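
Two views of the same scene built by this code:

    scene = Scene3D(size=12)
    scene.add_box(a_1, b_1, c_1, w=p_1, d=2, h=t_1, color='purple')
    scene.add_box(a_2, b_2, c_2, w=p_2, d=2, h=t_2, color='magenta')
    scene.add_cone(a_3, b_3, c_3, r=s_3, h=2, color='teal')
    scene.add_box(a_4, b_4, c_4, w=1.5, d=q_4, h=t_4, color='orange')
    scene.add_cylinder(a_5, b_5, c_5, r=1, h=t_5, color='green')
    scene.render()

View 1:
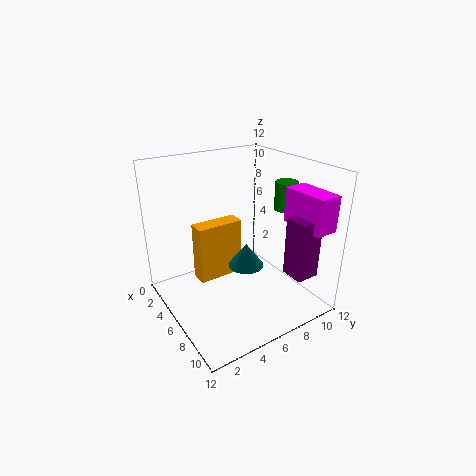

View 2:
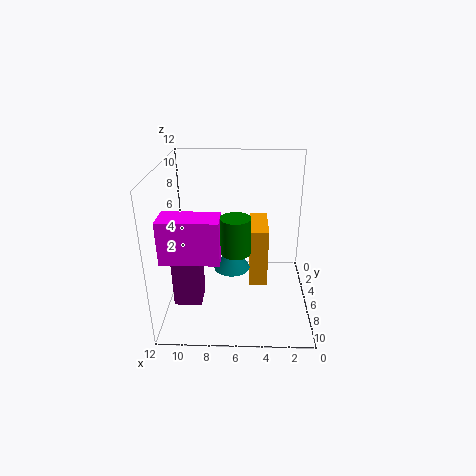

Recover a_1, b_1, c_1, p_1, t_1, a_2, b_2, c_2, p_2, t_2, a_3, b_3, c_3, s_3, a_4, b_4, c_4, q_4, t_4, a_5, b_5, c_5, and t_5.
a_1 = 8.5, b_1 = 9, c_1 = 3, p_1 = 2, t_1 = 5, a_2 = 7, b_2 = 10, c_2 = 7, p_2 = 4, t_2 = 3, a_3 = 6.5, b_3 = 6.5, c_3 = 3.5, s_3 = 1.5, a_4 = 3.5, b_4 = 3, c_4 = 2, q_4 = 4, t_4 = 5, a_5 = 6, b_5 = 11, c_5 = 7.5, t_5 = 2.5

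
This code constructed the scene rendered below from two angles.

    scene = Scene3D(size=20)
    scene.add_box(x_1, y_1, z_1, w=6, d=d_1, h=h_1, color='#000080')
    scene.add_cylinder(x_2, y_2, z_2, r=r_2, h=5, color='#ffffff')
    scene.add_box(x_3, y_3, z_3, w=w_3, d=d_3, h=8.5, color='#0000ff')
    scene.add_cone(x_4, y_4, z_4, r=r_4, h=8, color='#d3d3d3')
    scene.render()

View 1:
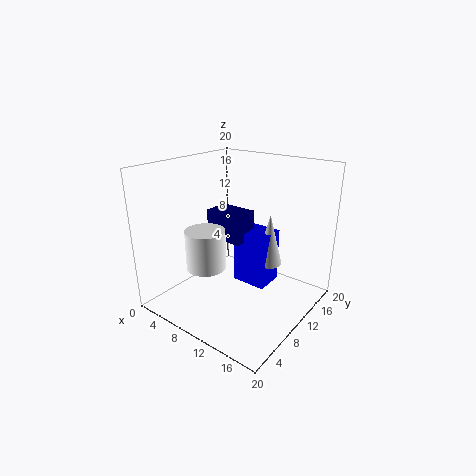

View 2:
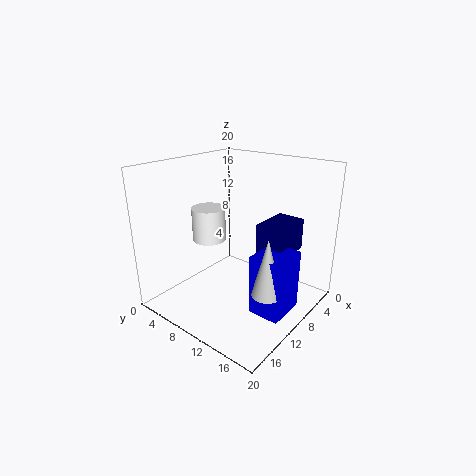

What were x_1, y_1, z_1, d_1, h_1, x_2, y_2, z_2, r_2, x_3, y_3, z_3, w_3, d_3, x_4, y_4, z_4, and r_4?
x_1 = 2.5; y_1 = 12; z_1 = 7.5; d_1 = 4; h_1 = 4.5; x_2 = 9.5; y_2 = 4; z_2 = 8; r_2 = 2.5; x_3 = 6.5; y_3 = 13.5; z_3 = 0.5; w_3 = 5.5; d_3 = 4.5; x_4 = 11.5; y_4 = 16; z_4 = 4; r_4 = 2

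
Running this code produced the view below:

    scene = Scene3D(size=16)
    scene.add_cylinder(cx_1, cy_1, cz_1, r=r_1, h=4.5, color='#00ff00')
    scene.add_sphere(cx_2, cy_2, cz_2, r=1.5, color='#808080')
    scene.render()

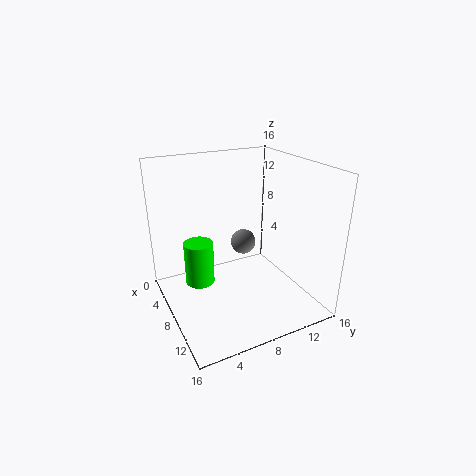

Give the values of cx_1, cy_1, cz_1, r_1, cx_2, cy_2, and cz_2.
cx_1 = 9; cy_1 = 3; cz_1 = 4.5; r_1 = 1.5; cx_2 = 5.5; cy_2 = 10; cz_2 = 6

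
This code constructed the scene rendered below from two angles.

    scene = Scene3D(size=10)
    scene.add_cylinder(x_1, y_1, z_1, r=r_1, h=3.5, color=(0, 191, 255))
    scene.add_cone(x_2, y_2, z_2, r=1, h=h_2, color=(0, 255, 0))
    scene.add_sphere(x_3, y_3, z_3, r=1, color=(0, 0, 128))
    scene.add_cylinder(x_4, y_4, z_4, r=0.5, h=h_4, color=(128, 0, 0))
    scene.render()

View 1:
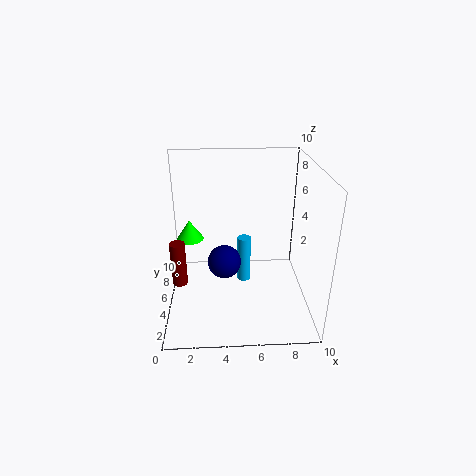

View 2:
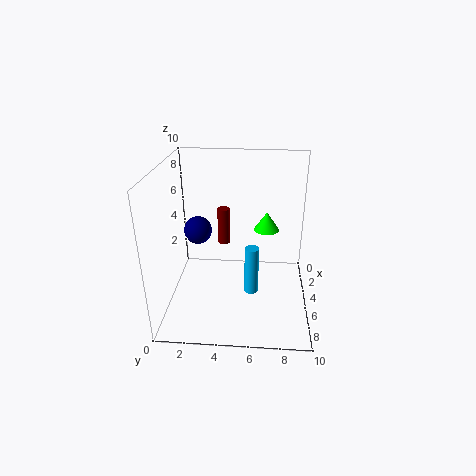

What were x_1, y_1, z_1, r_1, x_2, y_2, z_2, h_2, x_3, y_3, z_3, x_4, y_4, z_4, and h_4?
x_1 = 5.5
y_1 = 6
z_1 = 1
r_1 = 0.5
x_2 = 1.5
y_2 = 7
z_2 = 4
h_2 = 1.5
x_3 = 4
y_3 = 2
z_3 = 5
x_4 = 1
y_4 = 3.5
z_4 = 2.5
h_4 = 3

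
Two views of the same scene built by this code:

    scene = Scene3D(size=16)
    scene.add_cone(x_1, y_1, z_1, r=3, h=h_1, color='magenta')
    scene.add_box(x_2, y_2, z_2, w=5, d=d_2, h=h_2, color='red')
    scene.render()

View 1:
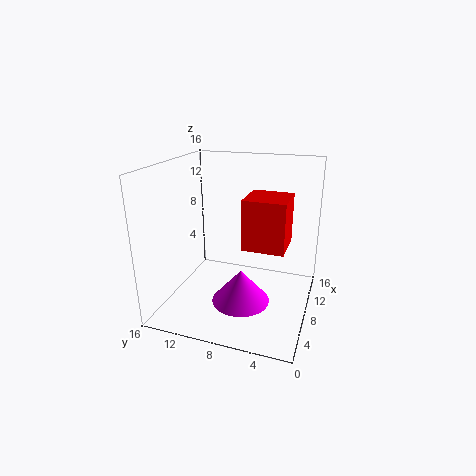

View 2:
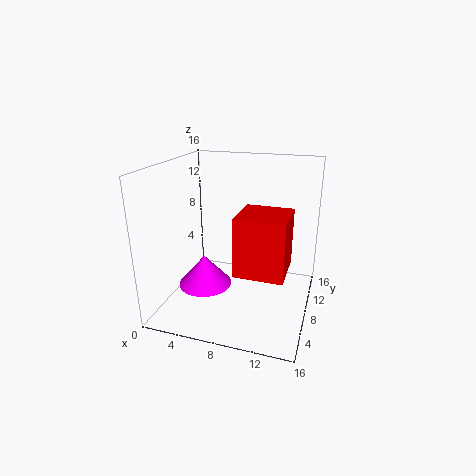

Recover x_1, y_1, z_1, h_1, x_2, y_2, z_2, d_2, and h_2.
x_1 = 4.5; y_1 = 6.5; z_1 = 2.5; h_1 = 3.5; x_2 = 9; y_2 = 3; z_2 = 6; d_2 = 5; h_2 = 6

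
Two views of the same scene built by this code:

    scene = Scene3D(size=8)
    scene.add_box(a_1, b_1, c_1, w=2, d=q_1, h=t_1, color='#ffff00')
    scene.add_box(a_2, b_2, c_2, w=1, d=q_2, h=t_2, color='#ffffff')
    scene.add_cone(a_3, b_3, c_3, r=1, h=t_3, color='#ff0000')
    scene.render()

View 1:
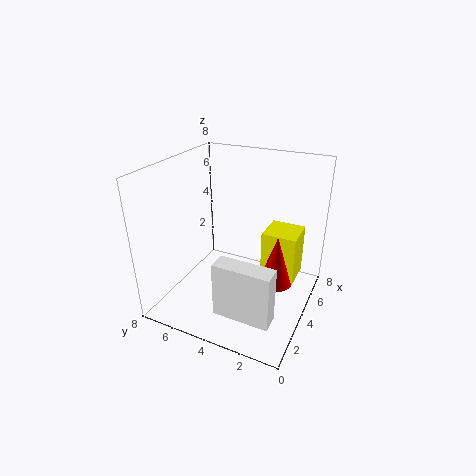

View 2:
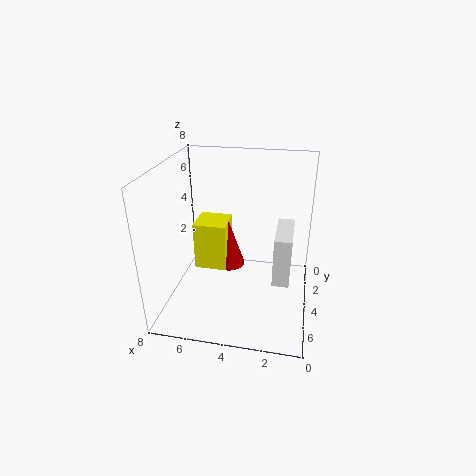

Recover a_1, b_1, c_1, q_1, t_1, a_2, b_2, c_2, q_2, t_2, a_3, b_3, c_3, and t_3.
a_1 = 5; b_1 = 1; c_1 = 1; q_1 = 2; t_1 = 3; a_2 = 1; b_2 = 1; c_2 = 1; q_2 = 3; t_2 = 3; a_3 = 5; b_3 = 2; c_3 = 1; t_3 = 3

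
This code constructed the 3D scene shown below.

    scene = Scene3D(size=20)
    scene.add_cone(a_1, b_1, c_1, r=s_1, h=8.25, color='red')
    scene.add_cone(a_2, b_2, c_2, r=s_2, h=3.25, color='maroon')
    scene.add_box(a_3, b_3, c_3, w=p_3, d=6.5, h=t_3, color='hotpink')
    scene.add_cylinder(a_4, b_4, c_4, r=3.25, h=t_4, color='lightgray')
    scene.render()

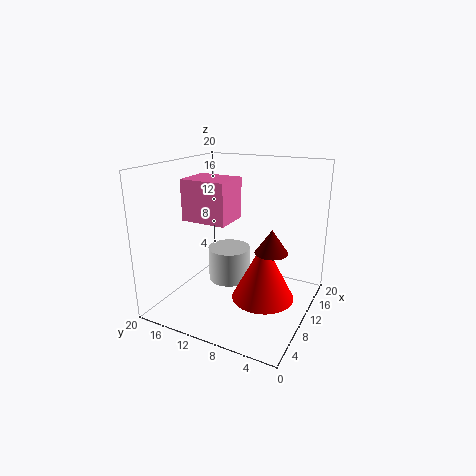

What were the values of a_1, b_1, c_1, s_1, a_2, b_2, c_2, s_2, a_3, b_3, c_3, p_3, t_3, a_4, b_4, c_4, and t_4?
a_1 = 9.25, b_1 = 5.75, c_1 = 2.25, s_1 = 4.25, a_2 = 10, b_2 = 5, c_2 = 8.75, s_2 = 2.25, a_3 = 7.25, b_3 = 10.75, c_3 = 12.25, p_3 = 5.25, t_3 = 5.75, a_4 = 13.75, b_4 = 13.5, c_4 = 1.25, t_4 = 5.25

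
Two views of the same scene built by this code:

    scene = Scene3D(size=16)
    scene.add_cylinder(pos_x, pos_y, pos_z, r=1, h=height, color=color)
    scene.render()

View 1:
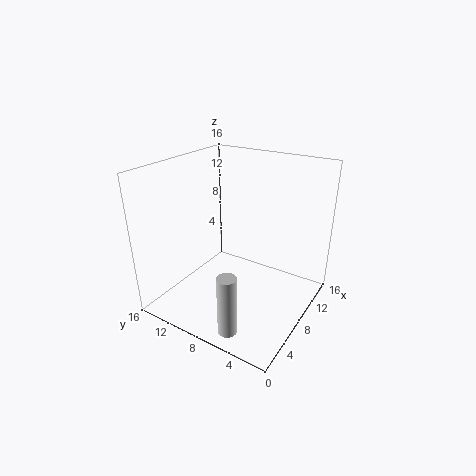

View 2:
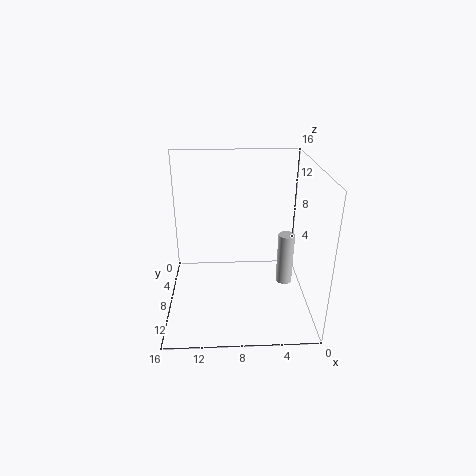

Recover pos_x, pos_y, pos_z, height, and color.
pos_x = 2; pos_y = 5.5; pos_z = 0.5; height = 6.5; color = 'lightgray'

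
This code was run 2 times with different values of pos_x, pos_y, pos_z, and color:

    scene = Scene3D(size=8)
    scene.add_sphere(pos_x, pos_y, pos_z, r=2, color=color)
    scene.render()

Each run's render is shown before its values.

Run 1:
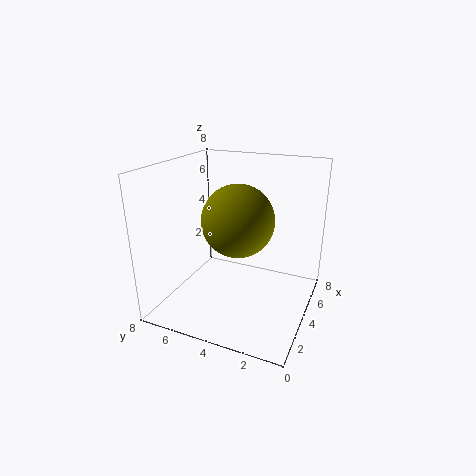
pos_x = 4
pos_y = 4
pos_z = 5
color = 'olive'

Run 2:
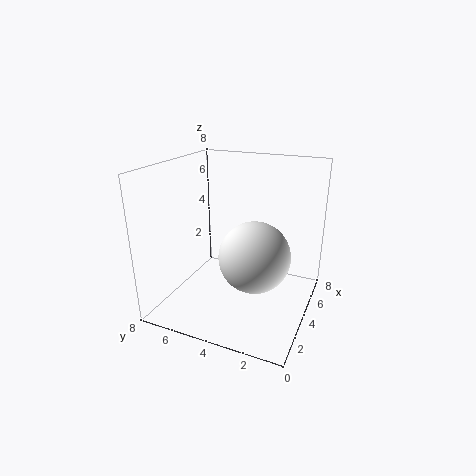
pos_x = 4
pos_y = 3
pos_z = 3
color = 'white'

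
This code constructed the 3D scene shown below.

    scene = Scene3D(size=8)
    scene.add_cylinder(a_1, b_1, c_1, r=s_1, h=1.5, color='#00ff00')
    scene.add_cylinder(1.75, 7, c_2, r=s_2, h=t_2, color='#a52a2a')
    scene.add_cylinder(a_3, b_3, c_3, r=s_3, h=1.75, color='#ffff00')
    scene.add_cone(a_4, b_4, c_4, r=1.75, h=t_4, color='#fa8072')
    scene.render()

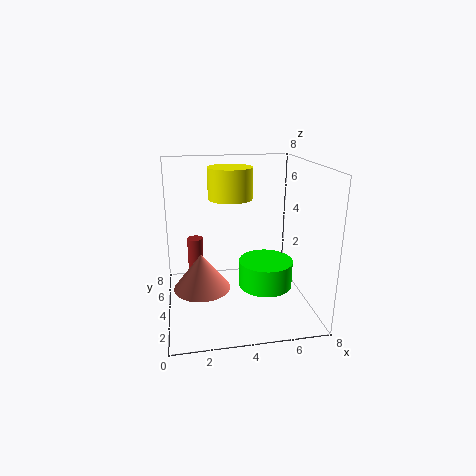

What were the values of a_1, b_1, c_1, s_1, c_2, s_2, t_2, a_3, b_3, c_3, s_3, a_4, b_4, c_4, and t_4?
a_1 = 5.5
b_1 = 3.5
c_1 = 1.25
s_1 = 1.5
c_2 = 0.25
s_2 = 0.5
t_2 = 2.75
a_3 = 3.75
b_3 = 5
c_3 = 6
s_3 = 1.25
a_4 = 2
b_4 = 5.5
c_4 = 0.25
t_4 = 2.25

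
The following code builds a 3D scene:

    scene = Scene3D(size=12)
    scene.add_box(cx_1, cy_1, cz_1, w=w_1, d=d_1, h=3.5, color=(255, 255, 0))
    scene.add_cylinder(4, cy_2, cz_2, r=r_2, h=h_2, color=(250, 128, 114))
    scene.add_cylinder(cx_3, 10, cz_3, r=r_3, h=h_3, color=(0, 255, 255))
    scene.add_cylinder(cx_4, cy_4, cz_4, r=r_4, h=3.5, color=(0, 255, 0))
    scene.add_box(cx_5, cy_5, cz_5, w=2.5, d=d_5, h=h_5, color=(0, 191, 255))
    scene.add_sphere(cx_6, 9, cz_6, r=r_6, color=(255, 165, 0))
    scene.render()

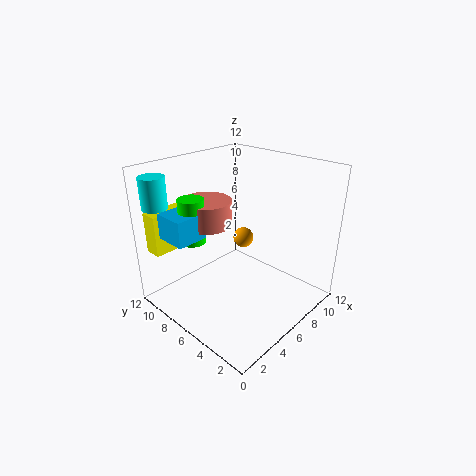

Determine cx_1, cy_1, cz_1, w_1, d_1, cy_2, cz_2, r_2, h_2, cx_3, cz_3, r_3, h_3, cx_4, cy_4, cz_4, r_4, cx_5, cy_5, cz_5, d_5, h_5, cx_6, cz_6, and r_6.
cx_1 = 1, cy_1 = 10.5, cz_1 = 4.5, w_1 = 3.5, d_1 = 1.5, cy_2 = 7.5, cz_2 = 7.5, r_2 = 2, h_2 = 2, cx_3 = 1, cz_3 = 9, r_3 = 1, h_3 = 2.5, cx_4 = 2.5, cy_4 = 7.5, cz_4 = 6.5, r_4 = 1, cx_5 = 0.5, cy_5 = 6.5, cz_5 = 7, d_5 = 2.5, h_5 = 2, cx_6 = 10, cz_6 = 3.5, r_6 = 1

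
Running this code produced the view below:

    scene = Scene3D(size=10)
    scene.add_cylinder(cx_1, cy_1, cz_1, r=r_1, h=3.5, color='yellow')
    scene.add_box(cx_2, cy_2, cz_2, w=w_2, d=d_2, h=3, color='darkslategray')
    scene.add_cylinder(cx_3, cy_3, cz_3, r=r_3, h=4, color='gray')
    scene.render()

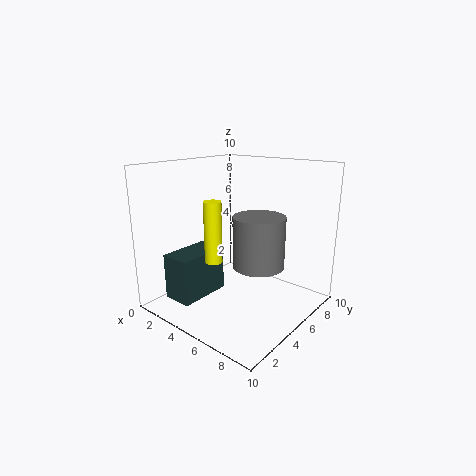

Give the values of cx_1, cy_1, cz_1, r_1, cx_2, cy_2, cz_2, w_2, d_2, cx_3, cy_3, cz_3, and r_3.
cx_1 = 6.5, cy_1 = 1, cz_1 = 5, r_1 = 0.5, cx_2 = 2.5, cy_2 = 0.5, cz_2 = 1.5, w_2 = 2, d_2 = 3.5, cx_3 = 5, cy_3 = 7.5, cz_3 = 2, r_3 = 2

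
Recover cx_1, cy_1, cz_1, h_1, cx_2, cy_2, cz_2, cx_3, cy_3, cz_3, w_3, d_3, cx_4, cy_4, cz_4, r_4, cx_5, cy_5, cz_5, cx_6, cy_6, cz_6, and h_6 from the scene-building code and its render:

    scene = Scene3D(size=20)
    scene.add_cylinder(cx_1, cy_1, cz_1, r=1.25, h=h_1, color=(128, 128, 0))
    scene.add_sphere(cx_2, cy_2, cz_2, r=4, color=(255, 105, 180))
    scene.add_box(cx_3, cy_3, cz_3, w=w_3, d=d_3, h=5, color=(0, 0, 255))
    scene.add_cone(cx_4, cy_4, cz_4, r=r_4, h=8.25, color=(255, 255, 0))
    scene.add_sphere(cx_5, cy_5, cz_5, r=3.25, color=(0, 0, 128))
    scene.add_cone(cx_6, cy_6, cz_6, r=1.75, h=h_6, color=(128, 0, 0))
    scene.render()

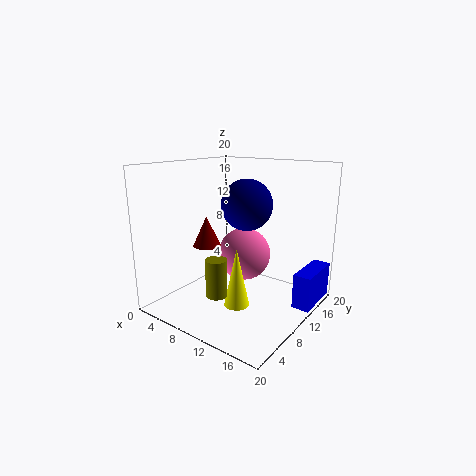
cx_1 = 13, cy_1 = 1.75, cz_1 = 5.75, h_1 = 4.5, cx_2 = 8.25, cy_2 = 14, cz_2 = 6, cx_3 = 17.25, cy_3 = 13, cz_3 = 0.25, w_3 = 2.5, d_3 = 7, cx_4 = 11.25, cy_4 = 8, cz_4 = 1, r_4 = 1.75, cx_5 = 12.5, cy_5 = 8.5, cz_5 = 15.25, cx_6 = 9, cy_6 = 4.75, cz_6 = 10.25, h_6 = 3.75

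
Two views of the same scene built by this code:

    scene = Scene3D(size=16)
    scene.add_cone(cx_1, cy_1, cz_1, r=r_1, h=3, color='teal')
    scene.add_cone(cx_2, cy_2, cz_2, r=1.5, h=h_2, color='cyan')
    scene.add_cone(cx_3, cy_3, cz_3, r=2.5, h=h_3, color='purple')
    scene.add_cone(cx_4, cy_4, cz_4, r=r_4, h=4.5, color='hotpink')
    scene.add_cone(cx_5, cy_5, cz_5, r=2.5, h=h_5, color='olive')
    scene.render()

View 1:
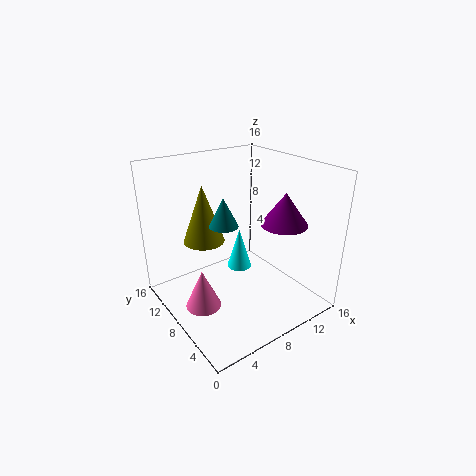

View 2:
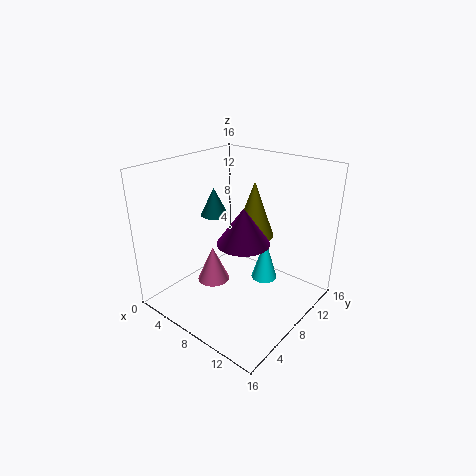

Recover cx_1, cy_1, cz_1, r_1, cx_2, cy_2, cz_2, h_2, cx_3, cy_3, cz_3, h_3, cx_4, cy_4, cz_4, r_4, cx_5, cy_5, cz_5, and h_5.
cx_1 = 5.5; cy_1 = 7; cz_1 = 10.5; r_1 = 1.5; cx_2 = 10; cy_2 = 10.5; cz_2 = 2.5; h_2 = 5; cx_3 = 11.5; cy_3 = 4.5; cz_3 = 10; h_3 = 3.5; cx_4 = 3.5; cy_4 = 8.5; cz_4 = 0.5; r_4 = 2; cx_5 = 6.5; cy_5 = 13; cz_5 = 6; h_5 = 7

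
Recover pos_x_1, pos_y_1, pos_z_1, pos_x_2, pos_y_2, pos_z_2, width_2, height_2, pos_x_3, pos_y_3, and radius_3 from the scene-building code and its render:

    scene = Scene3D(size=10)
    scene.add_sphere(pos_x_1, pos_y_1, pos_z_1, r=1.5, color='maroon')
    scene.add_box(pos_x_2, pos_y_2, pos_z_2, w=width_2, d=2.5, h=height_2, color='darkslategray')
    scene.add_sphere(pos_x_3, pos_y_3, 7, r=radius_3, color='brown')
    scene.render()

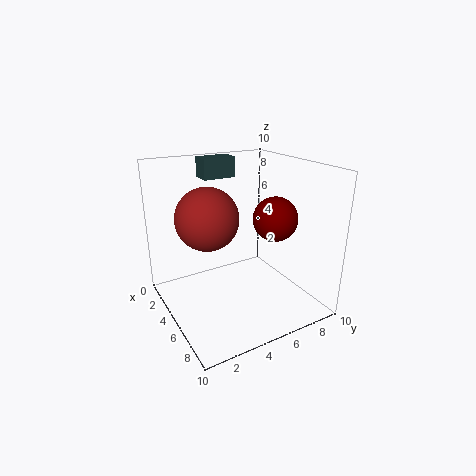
pos_x_1 = 6.5; pos_y_1 = 7; pos_z_1 = 6.5; pos_x_2 = 0.5; pos_y_2 = 4; pos_z_2 = 8.5; width_2 = 1.5; height_2 = 1.5; pos_x_3 = 5.5; pos_y_3 = 2.5; radius_3 = 2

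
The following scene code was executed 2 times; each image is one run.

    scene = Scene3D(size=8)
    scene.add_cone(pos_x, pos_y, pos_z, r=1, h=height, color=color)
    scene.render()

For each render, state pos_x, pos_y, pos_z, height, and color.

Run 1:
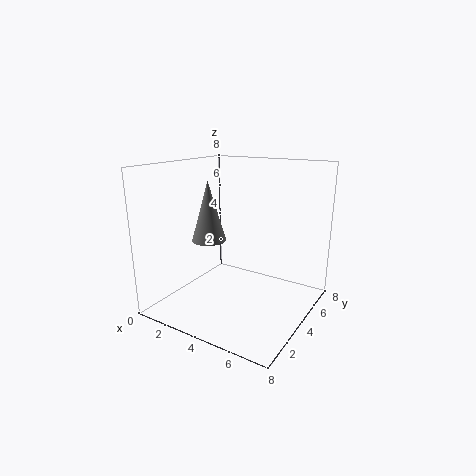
pos_x = 2; pos_y = 4; pos_z = 3.5; height = 3.5; color = 'gray'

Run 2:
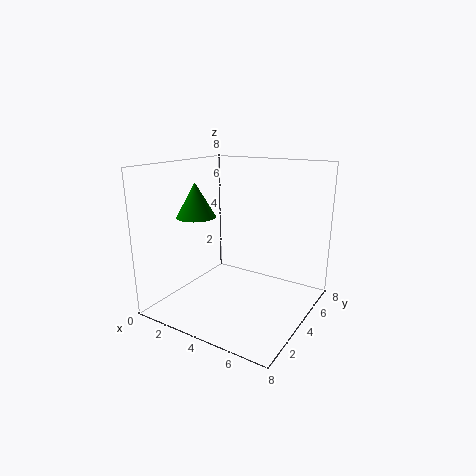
pos_x = 2.75; pos_y = 2; pos_z = 5.5; height = 1.75; color = 'green'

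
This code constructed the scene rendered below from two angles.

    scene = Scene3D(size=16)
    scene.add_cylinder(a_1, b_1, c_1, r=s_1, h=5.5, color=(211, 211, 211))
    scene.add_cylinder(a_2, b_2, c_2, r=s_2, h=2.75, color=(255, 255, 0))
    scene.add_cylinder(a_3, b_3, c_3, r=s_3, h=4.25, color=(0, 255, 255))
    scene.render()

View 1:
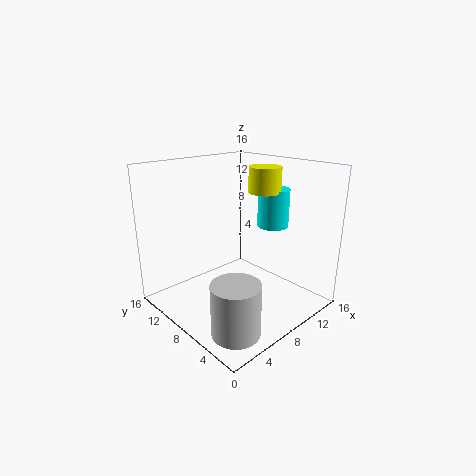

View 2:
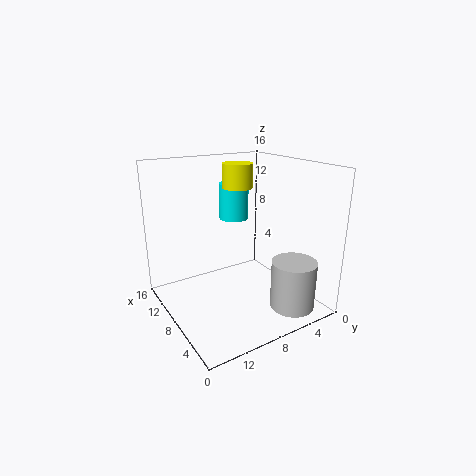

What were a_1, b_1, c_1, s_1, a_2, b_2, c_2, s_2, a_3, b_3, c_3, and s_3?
a_1 = 3.5, b_1 = 3.5, c_1 = 0.25, s_1 = 2.5, a_2 = 10.5, b_2 = 6.5, c_2 = 13, s_2 = 1.75, a_3 = 11.75, b_3 = 6.25, c_3 = 9, s_3 = 1.75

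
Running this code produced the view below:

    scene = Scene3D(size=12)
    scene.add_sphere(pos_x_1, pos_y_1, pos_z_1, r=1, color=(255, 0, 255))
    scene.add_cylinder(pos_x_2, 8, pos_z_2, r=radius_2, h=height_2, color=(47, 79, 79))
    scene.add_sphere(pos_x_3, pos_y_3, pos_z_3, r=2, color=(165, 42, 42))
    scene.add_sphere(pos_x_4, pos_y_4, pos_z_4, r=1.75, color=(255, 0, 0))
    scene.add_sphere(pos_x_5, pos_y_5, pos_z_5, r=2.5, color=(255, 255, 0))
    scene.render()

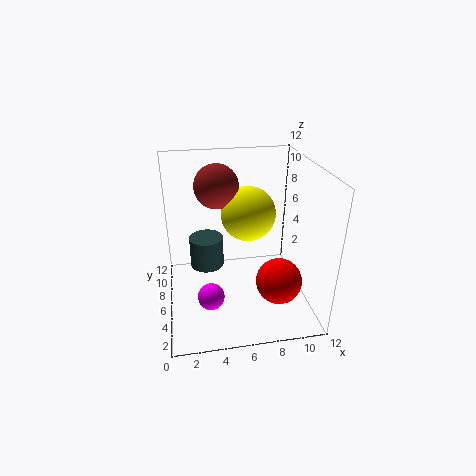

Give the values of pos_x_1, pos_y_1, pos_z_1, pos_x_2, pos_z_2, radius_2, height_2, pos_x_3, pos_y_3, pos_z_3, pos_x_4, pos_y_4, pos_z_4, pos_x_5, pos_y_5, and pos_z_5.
pos_x_1 = 3.25
pos_y_1 = 2.25
pos_z_1 = 3.25
pos_x_2 = 3.5
pos_z_2 = 2.5
radius_2 = 1.5
height_2 = 2.75
pos_x_3 = 4.75
pos_y_3 = 9.75
pos_z_3 = 9.25
pos_x_4 = 8.5
pos_y_4 = 2.25
pos_z_4 = 4
pos_x_5 = 7.5
pos_y_5 = 9
pos_z_5 = 6.75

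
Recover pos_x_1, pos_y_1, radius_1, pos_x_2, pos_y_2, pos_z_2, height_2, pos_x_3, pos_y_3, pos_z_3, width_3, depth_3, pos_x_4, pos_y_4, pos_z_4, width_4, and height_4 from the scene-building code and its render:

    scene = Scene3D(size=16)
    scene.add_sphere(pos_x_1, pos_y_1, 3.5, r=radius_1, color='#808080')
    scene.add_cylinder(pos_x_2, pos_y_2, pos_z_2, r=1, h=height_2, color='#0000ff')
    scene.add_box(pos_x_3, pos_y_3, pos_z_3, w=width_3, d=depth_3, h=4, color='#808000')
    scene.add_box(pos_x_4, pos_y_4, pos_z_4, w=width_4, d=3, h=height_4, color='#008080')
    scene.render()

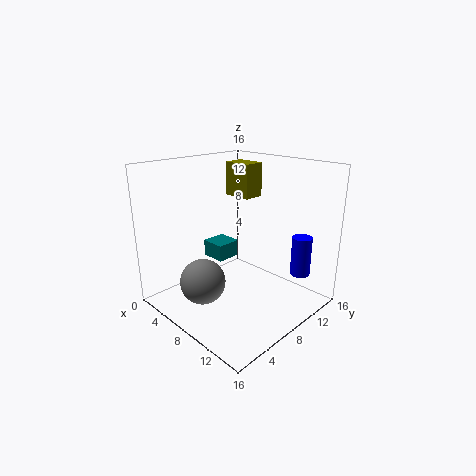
pos_x_1 = 6.5
pos_y_1 = 4
radius_1 = 2.5
pos_x_2 = 15
pos_y_2 = 10
pos_z_2 = 5.5
height_2 = 4
pos_x_3 = 3
pos_y_3 = 11
pos_z_3 = 11.5
width_3 = 3.5
depth_3 = 2.5
pos_x_4 = 2
pos_y_4 = 8
pos_z_4 = 4
width_4 = 3
height_4 = 2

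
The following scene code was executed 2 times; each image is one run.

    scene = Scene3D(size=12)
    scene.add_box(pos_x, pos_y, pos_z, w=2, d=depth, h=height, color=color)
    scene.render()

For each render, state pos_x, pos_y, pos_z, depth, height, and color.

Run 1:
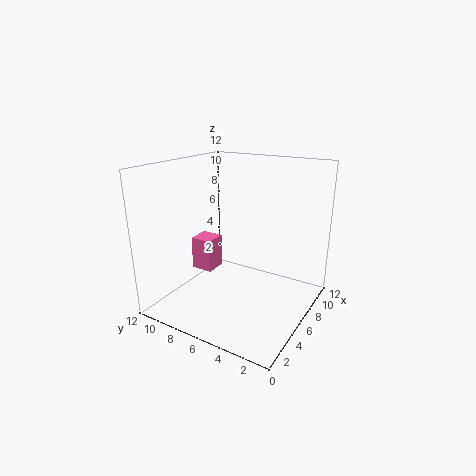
pos_x = 6; pos_y = 9; pos_z = 2; depth = 2; height = 3; color = 'hotpink'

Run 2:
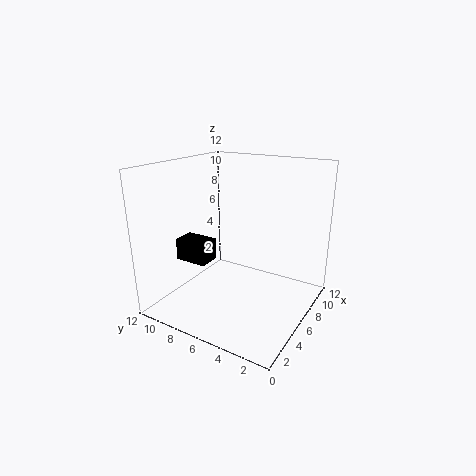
pos_x = 5; pos_y = 9; pos_z = 3; depth = 3; height = 2; color = 'black'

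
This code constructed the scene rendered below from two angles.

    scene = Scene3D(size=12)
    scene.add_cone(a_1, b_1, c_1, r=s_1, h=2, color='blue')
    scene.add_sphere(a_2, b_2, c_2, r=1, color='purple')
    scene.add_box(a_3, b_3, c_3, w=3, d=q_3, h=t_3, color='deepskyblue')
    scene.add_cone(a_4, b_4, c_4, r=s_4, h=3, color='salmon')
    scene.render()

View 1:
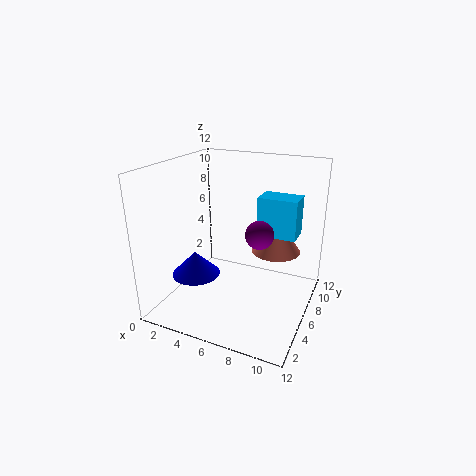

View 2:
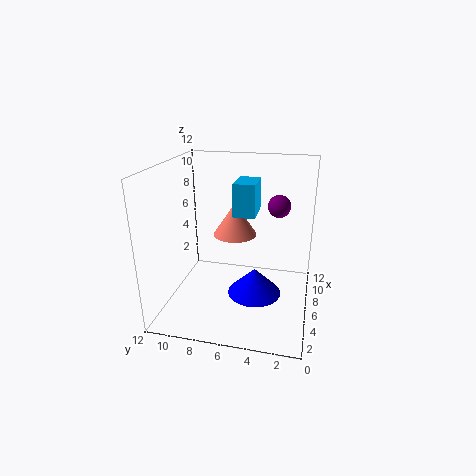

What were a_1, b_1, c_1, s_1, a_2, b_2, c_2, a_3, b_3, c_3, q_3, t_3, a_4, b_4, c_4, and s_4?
a_1 = 3
b_1 = 4
c_1 = 3
s_1 = 2
a_2 = 9
b_2 = 3
c_2 = 8
a_3 = 8
b_3 = 5
c_3 = 7
q_3 = 2
t_3 = 3
a_4 = 9
b_4 = 7
c_4 = 5
s_4 = 2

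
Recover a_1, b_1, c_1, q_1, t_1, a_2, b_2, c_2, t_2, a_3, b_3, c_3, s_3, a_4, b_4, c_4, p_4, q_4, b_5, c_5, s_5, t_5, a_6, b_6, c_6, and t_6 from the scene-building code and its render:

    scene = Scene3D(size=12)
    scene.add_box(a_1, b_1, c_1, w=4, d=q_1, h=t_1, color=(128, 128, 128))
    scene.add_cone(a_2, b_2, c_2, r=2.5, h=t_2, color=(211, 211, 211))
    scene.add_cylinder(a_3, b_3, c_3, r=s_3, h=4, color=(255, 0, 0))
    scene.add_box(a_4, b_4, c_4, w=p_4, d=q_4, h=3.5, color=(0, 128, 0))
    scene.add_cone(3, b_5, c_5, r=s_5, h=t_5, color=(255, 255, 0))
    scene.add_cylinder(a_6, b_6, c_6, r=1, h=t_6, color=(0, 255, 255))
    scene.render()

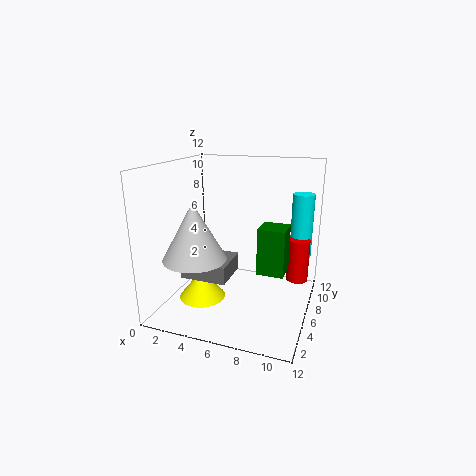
a_1 = 1.5
b_1 = 4
c_1 = 2.5
q_1 = 3.5
t_1 = 1.5
a_2 = 3.5
b_2 = 3
c_2 = 5
t_2 = 4.5
a_3 = 10.5
b_3 = 10
c_3 = 1
s_3 = 1
a_4 = 8.5
b_4 = 3
c_4 = 4.5
p_4 = 2
q_4 = 2
b_5 = 5
c_5 = 0.5
s_5 = 2
t_5 = 2.5
a_6 = 10.5
b_6 = 11
c_6 = 3
t_6 = 6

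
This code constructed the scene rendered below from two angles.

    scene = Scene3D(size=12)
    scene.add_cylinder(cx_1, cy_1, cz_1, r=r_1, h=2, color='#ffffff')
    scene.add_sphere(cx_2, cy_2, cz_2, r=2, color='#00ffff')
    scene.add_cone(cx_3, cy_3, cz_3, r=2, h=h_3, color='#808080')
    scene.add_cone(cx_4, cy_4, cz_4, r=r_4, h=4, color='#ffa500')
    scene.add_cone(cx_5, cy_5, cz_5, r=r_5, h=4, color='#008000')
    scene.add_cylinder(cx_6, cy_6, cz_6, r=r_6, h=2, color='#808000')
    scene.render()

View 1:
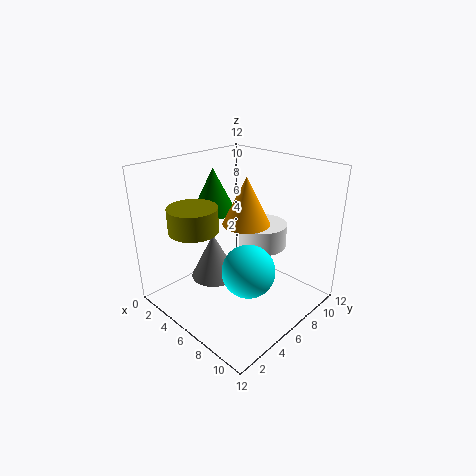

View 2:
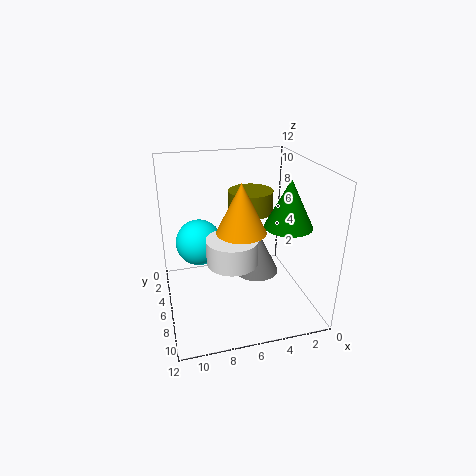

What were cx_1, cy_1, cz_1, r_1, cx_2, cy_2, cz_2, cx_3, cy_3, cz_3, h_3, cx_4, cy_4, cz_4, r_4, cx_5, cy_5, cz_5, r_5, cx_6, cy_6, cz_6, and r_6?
cx_1 = 7
cy_1 = 8
cz_1 = 5
r_1 = 2
cx_2 = 9
cy_2 = 4
cz_2 = 5
cx_3 = 4
cy_3 = 5
cz_3 = 2
h_3 = 4
cx_4 = 6
cy_4 = 7
cz_4 = 7
r_4 = 2
cx_5 = 2
cy_5 = 7
cz_5 = 7
r_5 = 2
cx_6 = 4
cy_6 = 3
cz_6 = 7
r_6 = 2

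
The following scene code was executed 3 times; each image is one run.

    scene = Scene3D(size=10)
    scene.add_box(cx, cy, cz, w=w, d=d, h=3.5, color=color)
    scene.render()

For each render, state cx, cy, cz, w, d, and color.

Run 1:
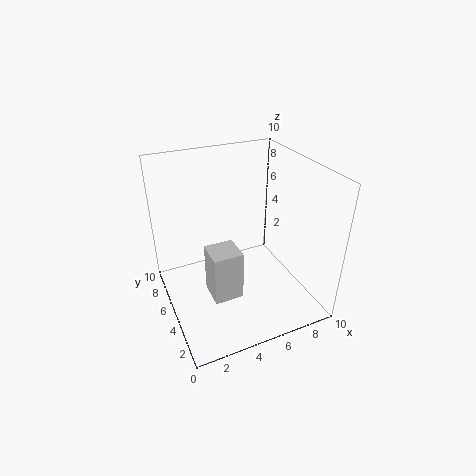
cx = 2.5
cy = 3
cz = 1.5
w = 2
d = 2
color = 'lightgray'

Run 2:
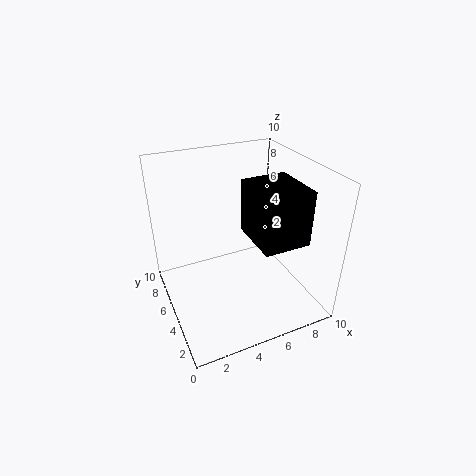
cx = 5
cy = 1
cz = 6
w = 3
d = 3.5
color = 'black'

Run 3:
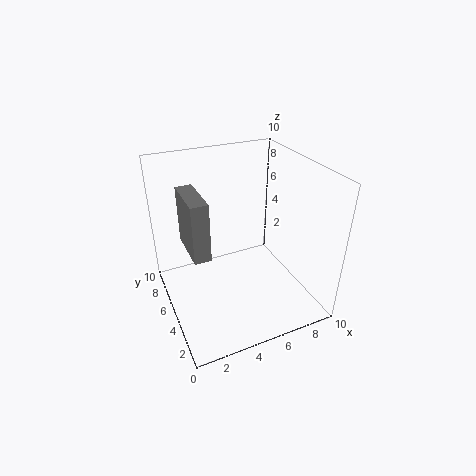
cx = 1
cy = 2
cz = 6
w = 1
d = 3
color = 'gray'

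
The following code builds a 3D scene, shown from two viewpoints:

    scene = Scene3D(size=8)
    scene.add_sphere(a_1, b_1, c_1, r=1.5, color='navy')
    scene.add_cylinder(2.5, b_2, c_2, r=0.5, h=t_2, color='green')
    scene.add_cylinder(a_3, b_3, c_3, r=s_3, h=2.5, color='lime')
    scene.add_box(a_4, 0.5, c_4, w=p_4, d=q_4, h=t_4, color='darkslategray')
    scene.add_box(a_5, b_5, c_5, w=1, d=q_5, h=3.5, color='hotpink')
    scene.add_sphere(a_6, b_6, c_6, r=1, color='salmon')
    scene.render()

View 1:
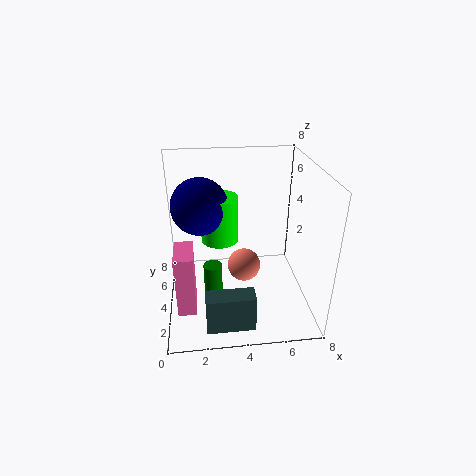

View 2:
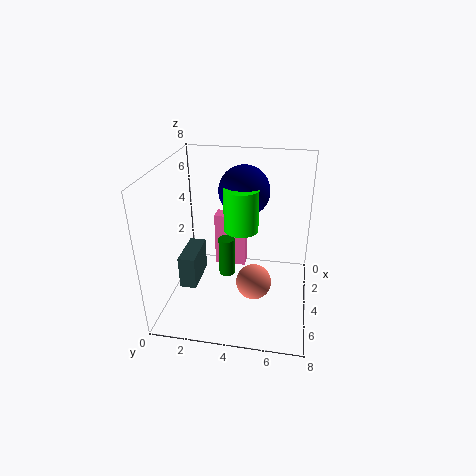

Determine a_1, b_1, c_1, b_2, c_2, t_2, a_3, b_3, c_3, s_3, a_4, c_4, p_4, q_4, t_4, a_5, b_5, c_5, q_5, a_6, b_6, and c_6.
a_1 = 2, b_1 = 4, c_1 = 6, b_2 = 3, c_2 = 0.5, t_2 = 2.5, a_3 = 3, b_3 = 4, c_3 = 4, s_3 = 1, a_4 = 2, c_4 = 0.5, p_4 = 2.5, q_4 = 1, t_4 = 2, a_5 = 0.5, b_5 = 2, c_5 = 0.5, q_5 = 2, a_6 = 4.5, b_6 = 5, c_6 = 1.5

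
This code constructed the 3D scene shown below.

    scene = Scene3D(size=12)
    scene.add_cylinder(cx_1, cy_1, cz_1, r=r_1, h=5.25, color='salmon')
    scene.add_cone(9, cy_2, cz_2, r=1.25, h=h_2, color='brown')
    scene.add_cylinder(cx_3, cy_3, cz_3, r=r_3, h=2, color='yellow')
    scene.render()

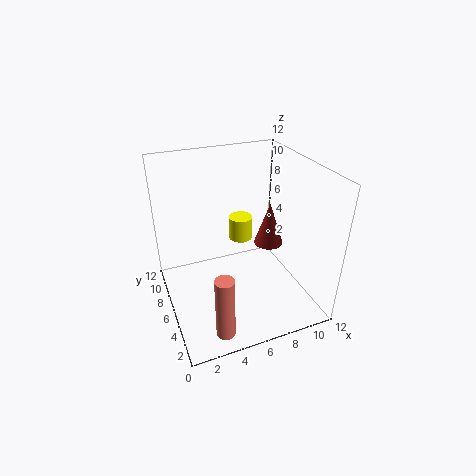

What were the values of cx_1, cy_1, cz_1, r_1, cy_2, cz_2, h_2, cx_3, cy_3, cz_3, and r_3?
cx_1 = 3.25
cy_1 = 1.75
cz_1 = 0.25
r_1 = 0.75
cy_2 = 6.25
cz_2 = 4.75
h_2 = 3.75
cx_3 = 6.75
cy_3 = 7.25
cz_3 = 5.25
r_3 = 1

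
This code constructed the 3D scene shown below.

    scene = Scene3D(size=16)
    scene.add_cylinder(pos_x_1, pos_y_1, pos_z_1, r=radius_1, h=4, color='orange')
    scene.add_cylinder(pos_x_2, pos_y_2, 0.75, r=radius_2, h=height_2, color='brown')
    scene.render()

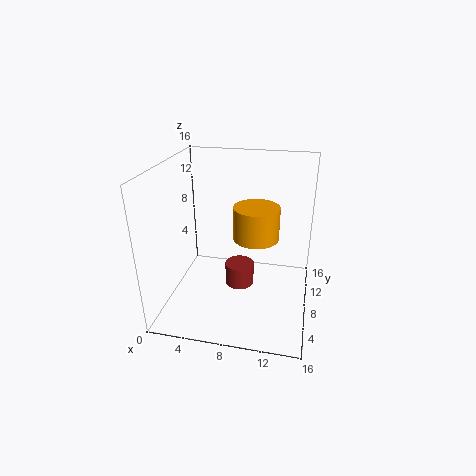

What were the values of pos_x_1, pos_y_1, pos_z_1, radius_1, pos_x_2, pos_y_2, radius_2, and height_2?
pos_x_1 = 9.5, pos_y_1 = 11.25, pos_z_1 = 6.5, radius_1 = 2.75, pos_x_2 = 7.75, pos_y_2 = 10, radius_2 = 1.75, height_2 = 2.75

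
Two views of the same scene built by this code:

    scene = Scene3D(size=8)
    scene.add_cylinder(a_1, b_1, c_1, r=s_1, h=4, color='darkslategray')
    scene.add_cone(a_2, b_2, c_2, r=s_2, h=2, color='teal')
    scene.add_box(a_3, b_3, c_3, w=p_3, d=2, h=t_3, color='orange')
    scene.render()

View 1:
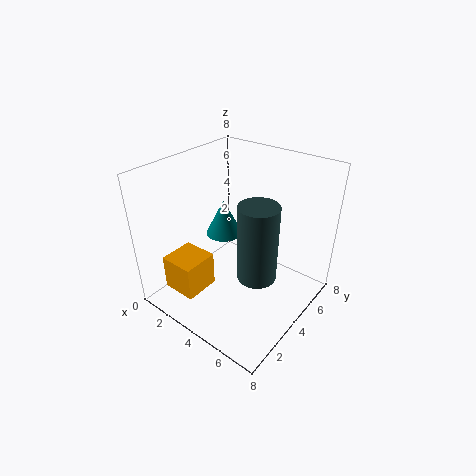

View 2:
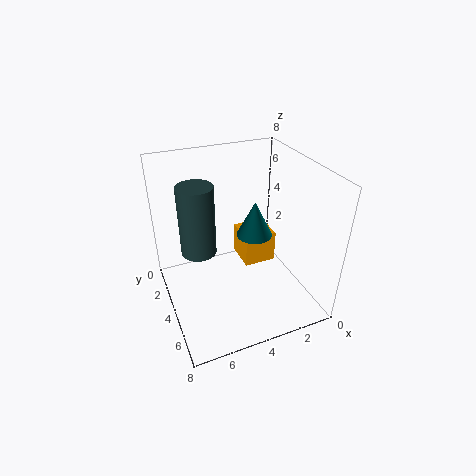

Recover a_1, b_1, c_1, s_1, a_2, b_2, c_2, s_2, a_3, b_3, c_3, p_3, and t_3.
a_1 = 6; b_1 = 3; c_1 = 3; s_1 = 1; a_2 = 3; b_2 = 4; c_2 = 4; s_2 = 1; a_3 = 1; b_3 = 1; c_3 = 1; p_3 = 2; t_3 = 2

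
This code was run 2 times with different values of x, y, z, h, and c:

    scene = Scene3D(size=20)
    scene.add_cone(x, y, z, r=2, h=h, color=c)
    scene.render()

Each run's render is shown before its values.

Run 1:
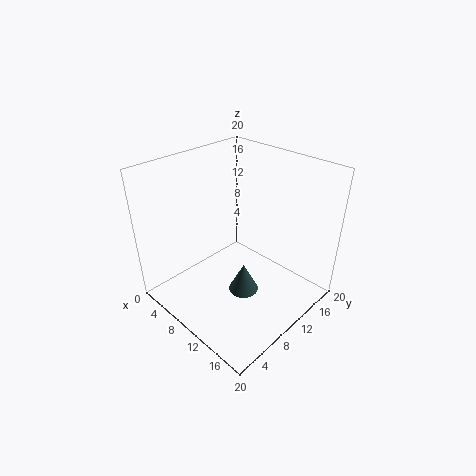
x = 13; y = 8; z = 4; h = 4; c = 'darkslategray'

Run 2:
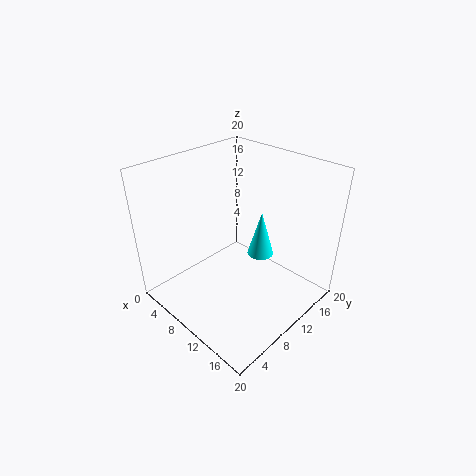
x = 10; y = 15; z = 5; h = 7; c = 'cyan'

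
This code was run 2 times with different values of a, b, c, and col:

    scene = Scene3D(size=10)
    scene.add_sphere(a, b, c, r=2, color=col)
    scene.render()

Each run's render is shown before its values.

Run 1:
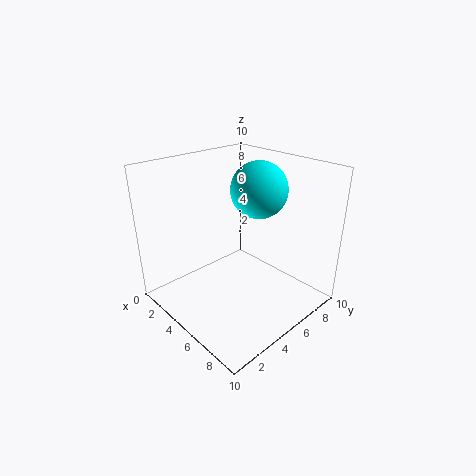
a = 5; b = 7; c = 8; col = 'cyan'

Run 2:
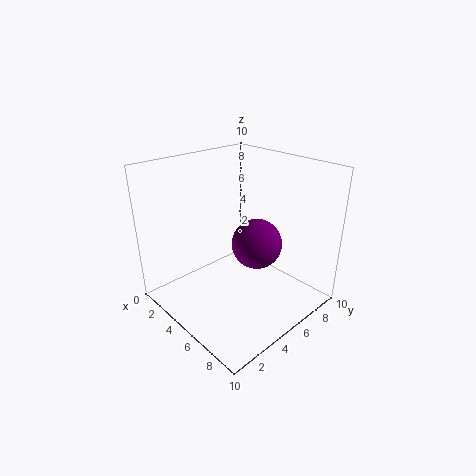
a = 4; b = 8; c = 3; col = 'purple'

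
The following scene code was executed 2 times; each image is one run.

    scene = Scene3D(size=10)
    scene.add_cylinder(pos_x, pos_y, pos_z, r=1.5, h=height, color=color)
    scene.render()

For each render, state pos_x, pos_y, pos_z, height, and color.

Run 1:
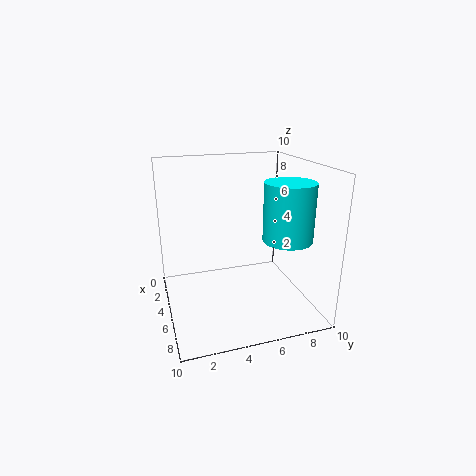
pos_x = 8.5, pos_y = 7, pos_z = 6, height = 3.5, color = 'cyan'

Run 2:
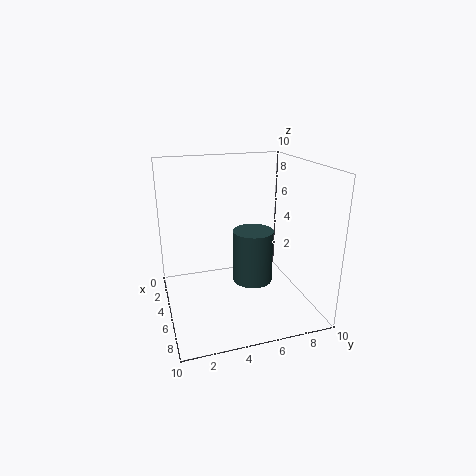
pos_x = 4, pos_y = 6.5, pos_z = 1, height = 4, color = 'darkslategray'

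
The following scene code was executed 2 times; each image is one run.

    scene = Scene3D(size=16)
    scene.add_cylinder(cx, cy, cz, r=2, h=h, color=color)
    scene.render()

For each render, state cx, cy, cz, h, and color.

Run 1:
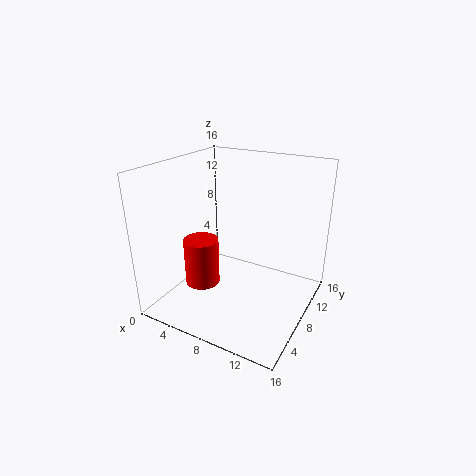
cx = 4, cy = 6.5, cz = 2, h = 5.5, color = 'red'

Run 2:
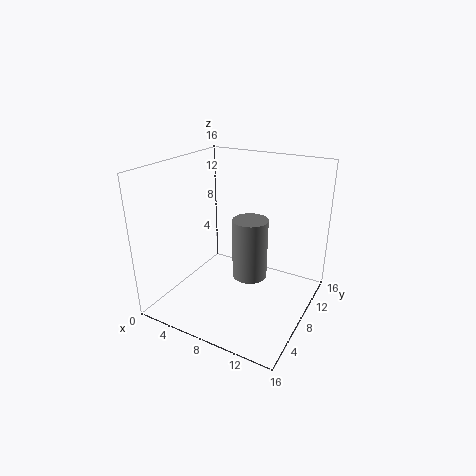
cx = 9, cy = 9, cz = 3, h = 7, color = 'gray'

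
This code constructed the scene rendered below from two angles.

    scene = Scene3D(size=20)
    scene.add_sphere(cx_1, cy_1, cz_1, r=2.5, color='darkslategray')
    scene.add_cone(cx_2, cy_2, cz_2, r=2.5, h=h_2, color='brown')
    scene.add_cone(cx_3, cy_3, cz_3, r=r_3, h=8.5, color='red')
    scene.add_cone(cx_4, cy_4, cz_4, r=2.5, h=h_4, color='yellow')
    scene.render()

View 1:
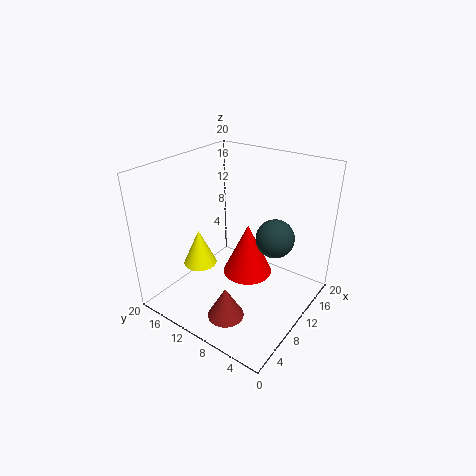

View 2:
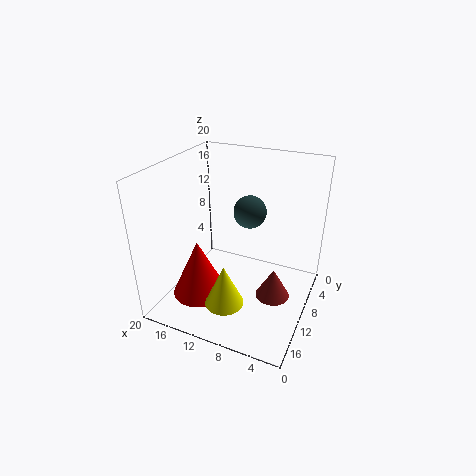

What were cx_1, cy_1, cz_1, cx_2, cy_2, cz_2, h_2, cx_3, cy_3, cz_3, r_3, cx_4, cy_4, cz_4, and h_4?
cx_1 = 10.5
cy_1 = 4.5
cz_1 = 11.5
cx_2 = 5
cy_2 = 8.5
cz_2 = 0.5
h_2 = 4.5
cx_3 = 15.5
cy_3 = 12
cz_3 = 0.5
r_3 = 4
cx_4 = 9
cy_4 = 16.5
cz_4 = 4
h_4 = 5.5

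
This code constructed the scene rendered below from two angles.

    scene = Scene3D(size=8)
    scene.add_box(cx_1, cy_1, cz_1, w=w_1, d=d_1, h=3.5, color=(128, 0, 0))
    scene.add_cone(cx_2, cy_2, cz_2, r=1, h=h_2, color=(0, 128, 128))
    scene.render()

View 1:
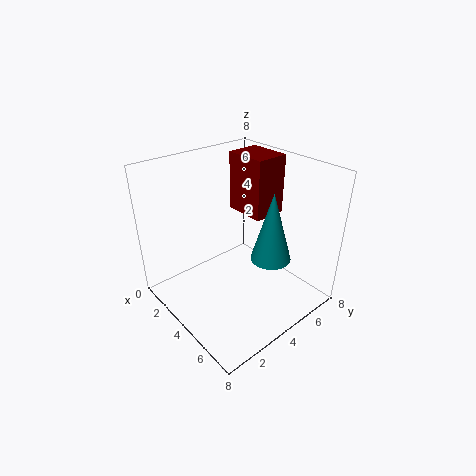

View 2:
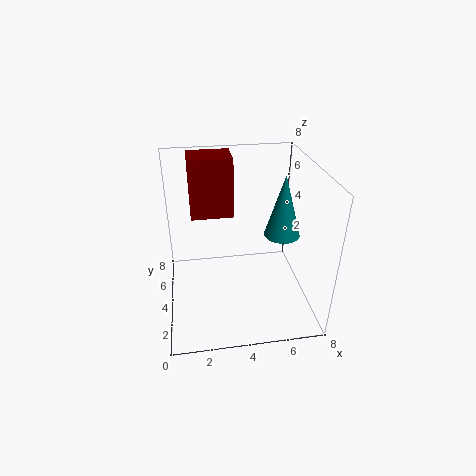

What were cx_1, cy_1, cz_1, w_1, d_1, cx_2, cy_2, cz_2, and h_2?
cx_1 = 1.5; cy_1 = 5.5; cz_1 = 4.5; w_1 = 2.5; d_1 = 2; cx_2 = 6.5; cy_2 = 4; cz_2 = 4; h_2 = 3.5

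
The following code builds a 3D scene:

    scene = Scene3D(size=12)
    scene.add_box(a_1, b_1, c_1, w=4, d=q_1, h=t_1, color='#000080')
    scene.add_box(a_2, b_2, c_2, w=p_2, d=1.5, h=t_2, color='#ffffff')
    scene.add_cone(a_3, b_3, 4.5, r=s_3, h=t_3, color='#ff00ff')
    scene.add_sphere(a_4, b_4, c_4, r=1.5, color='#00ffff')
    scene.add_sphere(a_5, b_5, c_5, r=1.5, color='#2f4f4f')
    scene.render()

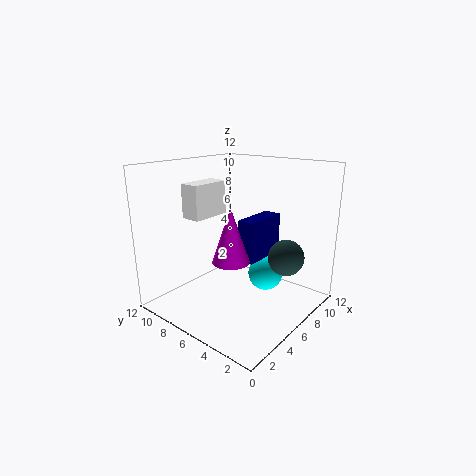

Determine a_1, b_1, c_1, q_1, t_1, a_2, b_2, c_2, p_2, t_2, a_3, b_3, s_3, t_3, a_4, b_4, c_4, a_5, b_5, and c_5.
a_1 = 6; b_1 = 4.5; c_1 = 4; q_1 = 1.5; t_1 = 3.5; a_2 = 1.5; b_2 = 6; c_2 = 8.5; p_2 = 3; t_2 = 2.5; a_3 = 4.5; b_3 = 5.5; s_3 = 1.5; t_3 = 4.5; a_4 = 8; b_4 = 4.5; c_4 = 2.5; a_5 = 8; b_5 = 2.5; c_5 = 4.5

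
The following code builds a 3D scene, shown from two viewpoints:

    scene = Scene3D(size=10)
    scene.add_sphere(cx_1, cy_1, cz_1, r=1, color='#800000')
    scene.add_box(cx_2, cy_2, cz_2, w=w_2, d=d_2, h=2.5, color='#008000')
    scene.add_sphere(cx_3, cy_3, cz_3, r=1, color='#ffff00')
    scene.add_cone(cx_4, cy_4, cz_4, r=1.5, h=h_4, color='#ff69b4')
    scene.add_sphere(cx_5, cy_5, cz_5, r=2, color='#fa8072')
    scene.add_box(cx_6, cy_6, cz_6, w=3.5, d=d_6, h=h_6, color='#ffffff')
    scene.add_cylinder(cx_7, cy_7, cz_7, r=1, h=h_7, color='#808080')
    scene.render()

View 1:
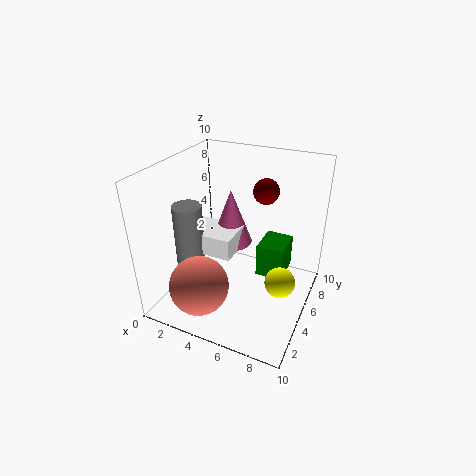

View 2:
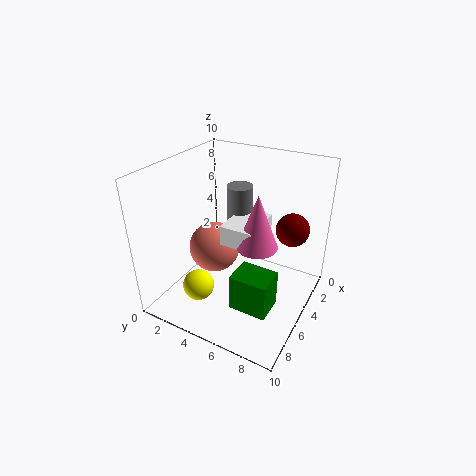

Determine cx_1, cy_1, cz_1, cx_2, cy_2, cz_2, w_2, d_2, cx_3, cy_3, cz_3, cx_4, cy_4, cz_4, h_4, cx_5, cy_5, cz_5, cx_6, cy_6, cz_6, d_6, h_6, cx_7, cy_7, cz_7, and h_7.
cx_1 = 5.5, cy_1 = 9, cz_1 = 7, cx_2 = 6, cy_2 = 6, cz_2 = 1.5, w_2 = 2, d_2 = 2.5, cx_3 = 8.5, cy_3 = 4, cz_3 = 3, cx_4 = 4, cy_4 = 6, cz_4 = 4, h_4 = 4, cx_5 = 3.5, cy_5 = 2, cz_5 = 2.5, cx_6 = 1.5, cy_6 = 3.5, cz_6 = 4, d_6 = 2.5, h_6 = 1.5, cx_7 = 2, cy_7 = 3.5, cz_7 = 3, h_7 = 4.5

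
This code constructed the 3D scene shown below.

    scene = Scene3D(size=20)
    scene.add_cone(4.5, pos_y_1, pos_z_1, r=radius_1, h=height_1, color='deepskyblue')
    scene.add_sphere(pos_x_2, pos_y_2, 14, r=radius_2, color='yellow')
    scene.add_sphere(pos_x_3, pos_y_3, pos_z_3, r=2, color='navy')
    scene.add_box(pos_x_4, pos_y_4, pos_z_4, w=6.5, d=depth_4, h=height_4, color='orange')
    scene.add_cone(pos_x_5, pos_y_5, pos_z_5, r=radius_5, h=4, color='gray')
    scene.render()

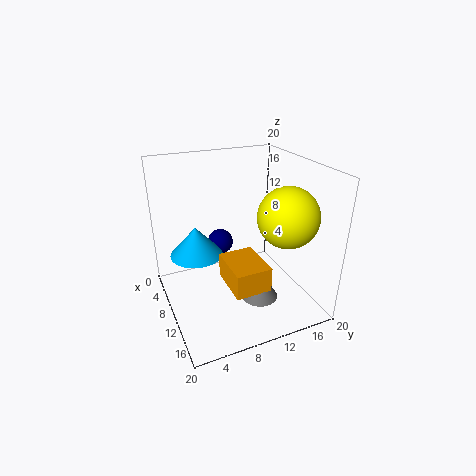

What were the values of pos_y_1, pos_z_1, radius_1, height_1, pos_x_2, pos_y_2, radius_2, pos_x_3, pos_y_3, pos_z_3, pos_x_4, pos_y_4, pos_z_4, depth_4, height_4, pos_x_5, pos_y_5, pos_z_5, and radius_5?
pos_y_1 = 5.5; pos_z_1 = 5.5; radius_1 = 4; height_1 = 4.5; pos_x_2 = 14.5; pos_y_2 = 15; radius_2 = 4; pos_x_3 = 3; pos_y_3 = 10; pos_z_3 = 6; pos_x_4 = 9; pos_y_4 = 7.5; pos_z_4 = 4; depth_4 = 5; height_4 = 3.5; pos_x_5 = 14; pos_y_5 = 11.5; pos_z_5 = 2.5; radius_5 = 2.5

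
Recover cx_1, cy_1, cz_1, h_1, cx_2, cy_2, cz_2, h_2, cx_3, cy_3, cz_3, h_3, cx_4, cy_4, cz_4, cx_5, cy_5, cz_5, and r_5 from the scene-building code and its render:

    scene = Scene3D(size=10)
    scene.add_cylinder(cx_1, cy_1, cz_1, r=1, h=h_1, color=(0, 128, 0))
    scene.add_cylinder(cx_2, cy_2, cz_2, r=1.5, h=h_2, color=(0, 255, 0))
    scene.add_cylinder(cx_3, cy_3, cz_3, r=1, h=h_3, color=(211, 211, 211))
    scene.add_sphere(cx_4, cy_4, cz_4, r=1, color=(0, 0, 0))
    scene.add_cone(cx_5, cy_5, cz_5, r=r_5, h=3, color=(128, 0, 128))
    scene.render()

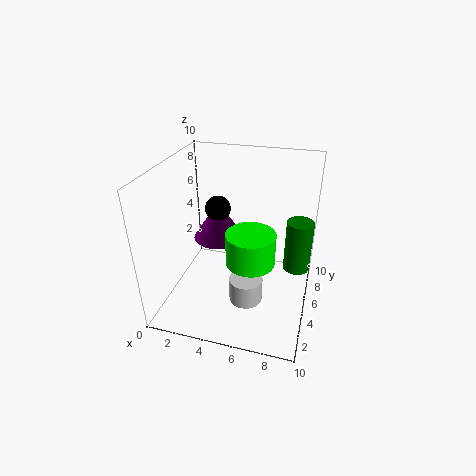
cx_1 = 9, cy_1 = 7.5, cz_1 = 1.5, h_1 = 4, cx_2 = 6.5, cy_2 = 2.5, cz_2 = 5, h_2 = 2, cx_3 = 6.5, cy_3 = 1.5, cz_3 = 3, h_3 = 1.5, cx_4 = 2.5, cy_4 = 8, cz_4 = 5.5, cx_5 = 2.5, cy_5 = 8, cz_5 = 3, r_5 = 2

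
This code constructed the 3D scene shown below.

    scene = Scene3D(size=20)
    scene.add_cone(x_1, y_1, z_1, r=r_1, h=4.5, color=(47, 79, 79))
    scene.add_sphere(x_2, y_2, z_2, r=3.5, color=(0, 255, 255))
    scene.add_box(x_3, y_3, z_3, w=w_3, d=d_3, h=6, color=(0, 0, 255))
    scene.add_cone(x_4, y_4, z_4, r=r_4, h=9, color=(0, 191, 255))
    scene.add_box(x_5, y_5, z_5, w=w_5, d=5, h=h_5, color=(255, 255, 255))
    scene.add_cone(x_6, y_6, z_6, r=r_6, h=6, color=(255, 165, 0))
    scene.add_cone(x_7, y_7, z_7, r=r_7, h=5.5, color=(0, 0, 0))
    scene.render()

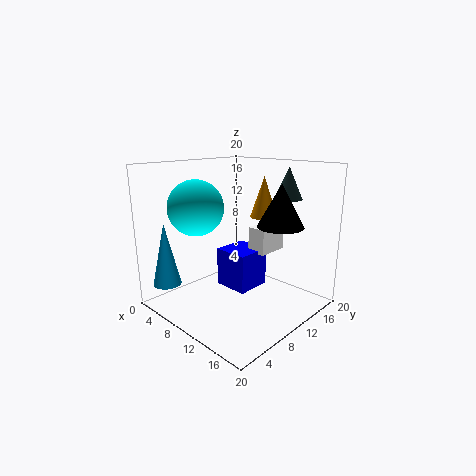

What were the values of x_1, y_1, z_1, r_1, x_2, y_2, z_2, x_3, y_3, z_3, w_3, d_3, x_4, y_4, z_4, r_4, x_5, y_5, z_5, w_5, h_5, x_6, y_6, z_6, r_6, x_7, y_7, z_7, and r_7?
x_1 = 13.5; y_1 = 16.5; z_1 = 15; r_1 = 2; x_2 = 8.5; y_2 = 4; z_2 = 15; x_3 = 4; y_3 = 11.5; z_3 = 0.5; w_3 = 5.5; d_3 = 5.5; x_4 = 2.5; y_4 = 3; z_4 = 3; r_4 = 2; x_5 = 7.5; y_5 = 15; z_5 = 6; w_5 = 3; h_5 = 4; x_6 = 10; y_6 = 15.5; z_6 = 12; r_6 = 2; x_7 = 16; y_7 = 11.5; z_7 = 12.5; r_7 = 3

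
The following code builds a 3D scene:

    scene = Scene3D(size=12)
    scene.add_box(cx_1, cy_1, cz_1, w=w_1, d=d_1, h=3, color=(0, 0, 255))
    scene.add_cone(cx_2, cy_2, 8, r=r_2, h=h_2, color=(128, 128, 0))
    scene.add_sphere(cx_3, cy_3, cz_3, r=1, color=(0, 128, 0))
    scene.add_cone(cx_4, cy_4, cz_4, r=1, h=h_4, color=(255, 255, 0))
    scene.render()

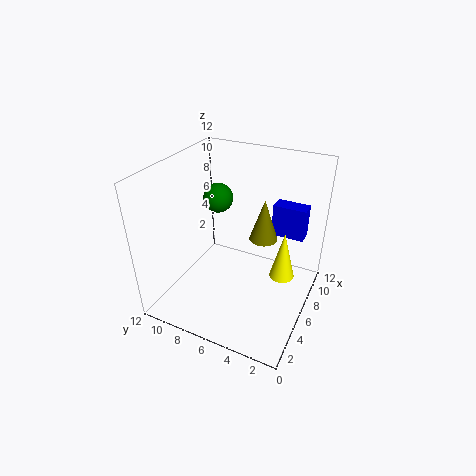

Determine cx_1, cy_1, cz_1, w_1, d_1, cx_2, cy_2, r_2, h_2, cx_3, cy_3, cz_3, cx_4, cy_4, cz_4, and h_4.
cx_1 = 10; cy_1 = 1.5; cz_1 = 4.5; w_1 = 1.5; d_1 = 3; cx_2 = 4; cy_2 = 3; r_2 = 1; h_2 = 3; cx_3 = 3; cy_3 = 6; cz_3 = 11; cx_4 = 6; cy_4 = 2; cz_4 = 3.5; h_4 = 4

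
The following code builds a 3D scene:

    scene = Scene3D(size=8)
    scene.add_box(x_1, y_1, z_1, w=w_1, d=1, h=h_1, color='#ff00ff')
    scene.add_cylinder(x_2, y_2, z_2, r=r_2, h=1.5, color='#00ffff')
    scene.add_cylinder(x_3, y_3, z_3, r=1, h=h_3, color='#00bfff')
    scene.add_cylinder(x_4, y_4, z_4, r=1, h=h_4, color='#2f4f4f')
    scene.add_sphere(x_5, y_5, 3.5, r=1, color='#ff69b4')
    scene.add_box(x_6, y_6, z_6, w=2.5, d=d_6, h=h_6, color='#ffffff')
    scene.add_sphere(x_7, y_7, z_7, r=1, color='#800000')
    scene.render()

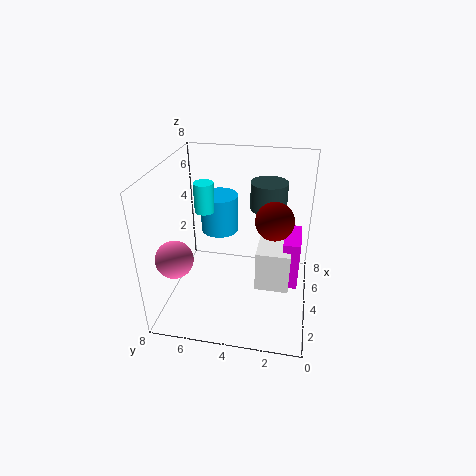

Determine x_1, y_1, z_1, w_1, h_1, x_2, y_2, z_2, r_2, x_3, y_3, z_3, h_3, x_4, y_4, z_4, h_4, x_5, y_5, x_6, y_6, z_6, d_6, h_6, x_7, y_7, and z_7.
x_1 = 4.5; y_1 = 0.5; z_1 = 0.5; w_1 = 2.5; h_1 = 3; x_2 = 3; y_2 = 5.5; z_2 = 6; r_2 = 0.5; x_3 = 4; y_3 = 5; z_3 = 4.5; h_3 = 2; x_4 = 5; y_4 = 2.5; z_4 = 5.5; h_4 = 1.5; x_5 = 2; y_5 = 7; x_6 = 4; y_6 = 1; z_6 = 0.5; d_6 = 2; h_6 = 2.5; x_7 = 3.5; y_7 = 2; z_7 = 5.5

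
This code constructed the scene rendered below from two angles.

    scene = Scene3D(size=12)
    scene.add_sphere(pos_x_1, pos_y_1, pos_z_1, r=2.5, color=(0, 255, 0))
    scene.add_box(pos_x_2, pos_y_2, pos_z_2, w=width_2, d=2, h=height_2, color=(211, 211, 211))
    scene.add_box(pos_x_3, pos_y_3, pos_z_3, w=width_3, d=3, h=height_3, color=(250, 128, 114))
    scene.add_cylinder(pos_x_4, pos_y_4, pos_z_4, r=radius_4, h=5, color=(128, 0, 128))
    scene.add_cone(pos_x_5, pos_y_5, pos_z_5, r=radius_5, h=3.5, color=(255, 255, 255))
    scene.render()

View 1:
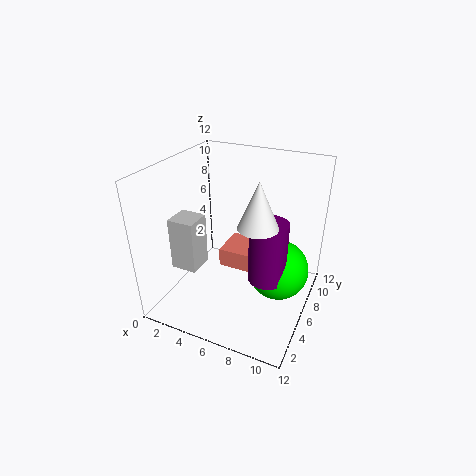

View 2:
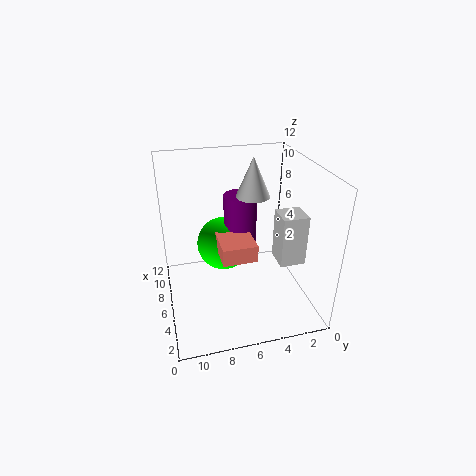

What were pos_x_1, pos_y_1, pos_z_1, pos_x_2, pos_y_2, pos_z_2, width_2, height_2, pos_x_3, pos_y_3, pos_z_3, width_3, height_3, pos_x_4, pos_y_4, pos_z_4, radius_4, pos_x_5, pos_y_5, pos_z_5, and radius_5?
pos_x_1 = 9.5, pos_y_1 = 6.5, pos_z_1 = 3.5, pos_x_2 = 2.5, pos_y_2 = 1.5, pos_z_2 = 5, width_2 = 2, height_2 = 4, pos_x_3 = 5, pos_y_3 = 4.5, pos_z_3 = 4, width_3 = 3.5, height_3 = 1.5, pos_x_4 = 9, pos_y_4 = 5, pos_z_4 = 3.5, radius_4 = 1.5, pos_x_5 = 8.5, pos_y_5 = 4, pos_z_5 = 8.5, radius_5 = 1.5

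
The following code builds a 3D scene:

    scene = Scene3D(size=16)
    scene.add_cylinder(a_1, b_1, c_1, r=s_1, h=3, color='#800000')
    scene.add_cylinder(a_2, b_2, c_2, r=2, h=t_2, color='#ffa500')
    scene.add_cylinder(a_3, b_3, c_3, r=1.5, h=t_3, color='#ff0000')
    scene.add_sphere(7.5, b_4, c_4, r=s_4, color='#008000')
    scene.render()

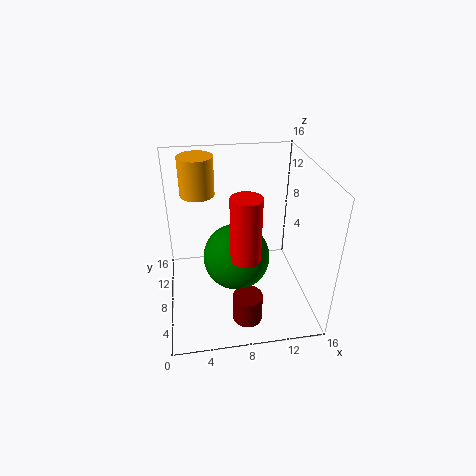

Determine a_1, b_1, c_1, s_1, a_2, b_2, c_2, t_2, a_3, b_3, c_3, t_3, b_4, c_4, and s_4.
a_1 = 8, b_1 = 2, c_1 = 2, s_1 = 1.5, a_2 = 4, b_2 = 12.5, c_2 = 11.5, t_2 = 4.5, a_3 = 8, b_3 = 3.5, c_3 = 8.5, t_3 = 6.5, b_4 = 6, c_4 = 7, s_4 = 3.5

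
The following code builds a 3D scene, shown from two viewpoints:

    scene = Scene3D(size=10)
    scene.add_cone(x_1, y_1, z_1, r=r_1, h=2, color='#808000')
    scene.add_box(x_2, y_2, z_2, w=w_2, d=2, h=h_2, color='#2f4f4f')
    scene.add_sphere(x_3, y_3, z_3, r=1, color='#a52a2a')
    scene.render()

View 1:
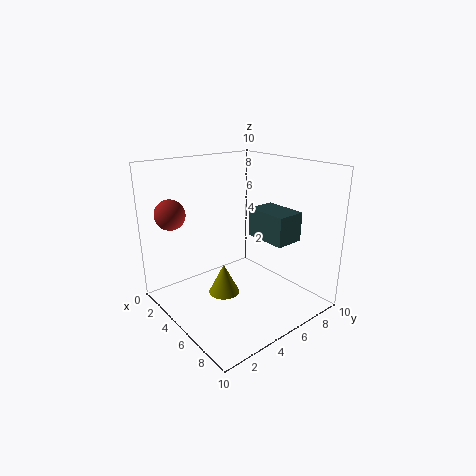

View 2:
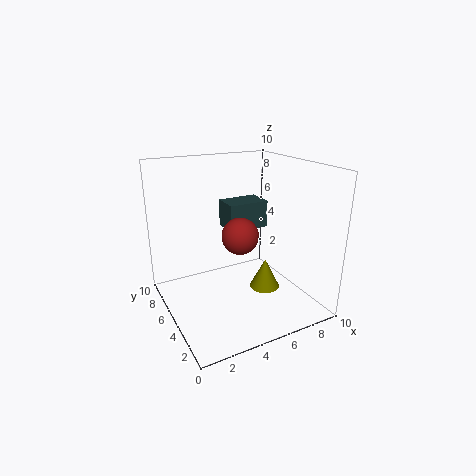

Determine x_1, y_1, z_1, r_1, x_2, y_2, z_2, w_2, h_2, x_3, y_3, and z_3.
x_1 = 6, y_1 = 3, z_1 = 2, r_1 = 1, x_2 = 5, y_2 = 6, z_2 = 5, w_2 = 3, h_2 = 2, x_3 = 3, y_3 = 1, z_3 = 7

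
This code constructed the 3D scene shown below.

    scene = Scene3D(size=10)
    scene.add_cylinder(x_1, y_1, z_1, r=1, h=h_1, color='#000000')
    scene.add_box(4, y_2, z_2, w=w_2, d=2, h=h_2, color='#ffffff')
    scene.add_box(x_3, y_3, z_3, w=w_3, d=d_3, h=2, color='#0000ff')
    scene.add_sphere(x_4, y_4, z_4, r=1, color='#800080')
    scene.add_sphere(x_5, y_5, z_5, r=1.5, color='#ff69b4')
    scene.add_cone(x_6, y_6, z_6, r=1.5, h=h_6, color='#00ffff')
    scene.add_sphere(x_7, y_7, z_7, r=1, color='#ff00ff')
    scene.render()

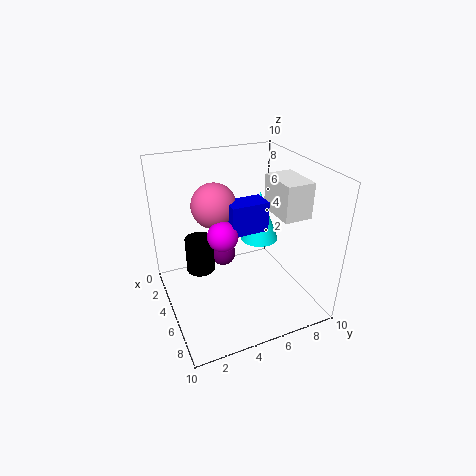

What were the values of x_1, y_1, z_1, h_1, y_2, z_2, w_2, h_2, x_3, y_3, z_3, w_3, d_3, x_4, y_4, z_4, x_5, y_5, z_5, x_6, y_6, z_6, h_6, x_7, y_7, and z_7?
x_1 = 4
y_1 = 2.5
z_1 = 2.5
h_1 = 2.5
y_2 = 7.5
z_2 = 6.5
w_2 = 3
h_2 = 2.5
x_3 = 5
y_3 = 4
z_3 = 6
w_3 = 1.5
d_3 = 2.5
x_4 = 2
y_4 = 5
z_4 = 2
x_5 = 4.5
y_5 = 3.5
z_5 = 7.5
x_6 = 2.5
y_6 = 8
z_6 = 3
h_6 = 4
x_7 = 6
y_7 = 3.5
z_7 = 6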